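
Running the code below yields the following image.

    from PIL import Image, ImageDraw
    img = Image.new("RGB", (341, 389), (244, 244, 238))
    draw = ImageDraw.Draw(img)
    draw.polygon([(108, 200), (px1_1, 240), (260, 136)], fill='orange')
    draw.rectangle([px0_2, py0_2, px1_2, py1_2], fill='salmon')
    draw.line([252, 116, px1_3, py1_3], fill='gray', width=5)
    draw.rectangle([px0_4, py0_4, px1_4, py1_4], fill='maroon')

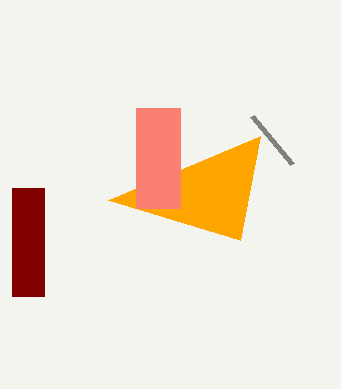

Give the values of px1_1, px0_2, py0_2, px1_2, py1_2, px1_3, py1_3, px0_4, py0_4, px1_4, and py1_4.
px1_1 = 240; px0_2 = 136; py0_2 = 108; px1_2 = 180; py1_2 = 208; px1_3 = 292; py1_3 = 164; px0_4 = 12; py0_4 = 188; px1_4 = 44; py1_4 = 296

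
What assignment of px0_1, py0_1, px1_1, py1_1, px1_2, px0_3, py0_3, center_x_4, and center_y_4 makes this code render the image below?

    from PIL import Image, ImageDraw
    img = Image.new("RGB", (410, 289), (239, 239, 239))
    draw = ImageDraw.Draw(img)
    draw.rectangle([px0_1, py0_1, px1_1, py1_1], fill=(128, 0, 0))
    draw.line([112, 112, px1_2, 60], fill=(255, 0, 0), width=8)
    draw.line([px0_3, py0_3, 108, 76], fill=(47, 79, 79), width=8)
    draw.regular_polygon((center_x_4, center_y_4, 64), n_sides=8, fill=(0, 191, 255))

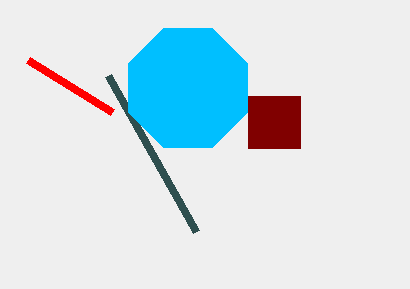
px0_1 = 248; py0_1 = 96; px1_1 = 300; py1_1 = 148; px1_2 = 28; px0_3 = 196; py0_3 = 232; center_x_4 = 188; center_y_4 = 88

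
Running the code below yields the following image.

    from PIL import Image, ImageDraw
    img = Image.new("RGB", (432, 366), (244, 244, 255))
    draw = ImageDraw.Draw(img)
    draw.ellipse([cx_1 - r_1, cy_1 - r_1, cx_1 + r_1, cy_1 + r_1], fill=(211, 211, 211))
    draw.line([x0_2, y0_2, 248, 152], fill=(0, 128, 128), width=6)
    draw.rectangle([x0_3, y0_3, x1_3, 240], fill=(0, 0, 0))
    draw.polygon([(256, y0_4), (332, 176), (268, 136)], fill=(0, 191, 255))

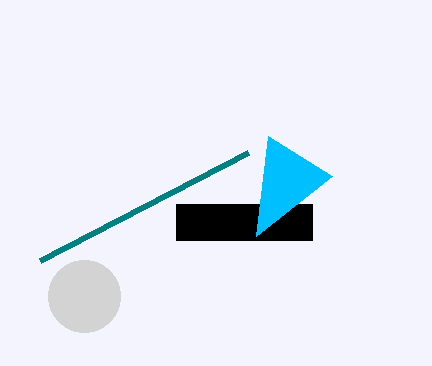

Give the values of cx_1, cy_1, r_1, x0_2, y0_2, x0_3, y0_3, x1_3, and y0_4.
cx_1 = 84, cy_1 = 296, r_1 = 36, x0_2 = 40, y0_2 = 260, x0_3 = 176, y0_3 = 204, x1_3 = 312, y0_4 = 236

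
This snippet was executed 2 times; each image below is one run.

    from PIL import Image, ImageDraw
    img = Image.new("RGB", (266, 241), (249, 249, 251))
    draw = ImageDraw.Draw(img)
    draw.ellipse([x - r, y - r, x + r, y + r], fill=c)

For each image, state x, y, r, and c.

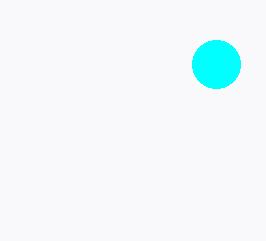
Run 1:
x = 216; y = 64; r = 24; c = 'cyan'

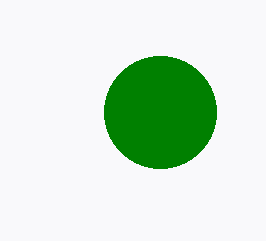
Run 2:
x = 160, y = 112, r = 56, c = 'green'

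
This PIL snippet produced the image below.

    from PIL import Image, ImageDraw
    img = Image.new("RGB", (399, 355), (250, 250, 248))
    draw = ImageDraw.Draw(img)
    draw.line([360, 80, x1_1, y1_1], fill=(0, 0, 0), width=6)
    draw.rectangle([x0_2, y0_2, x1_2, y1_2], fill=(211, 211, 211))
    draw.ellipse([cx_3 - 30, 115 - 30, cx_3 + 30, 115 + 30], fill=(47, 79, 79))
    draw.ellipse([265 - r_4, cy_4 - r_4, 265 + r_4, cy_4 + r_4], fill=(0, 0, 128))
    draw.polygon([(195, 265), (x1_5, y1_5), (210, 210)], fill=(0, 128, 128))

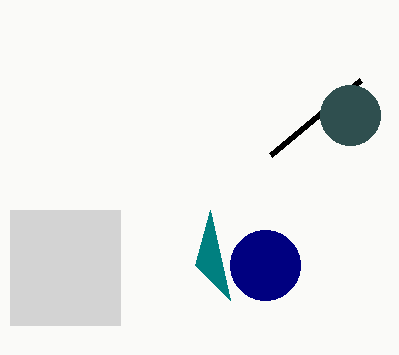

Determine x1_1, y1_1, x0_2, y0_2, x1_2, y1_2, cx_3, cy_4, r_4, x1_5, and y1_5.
x1_1 = 270; y1_1 = 155; x0_2 = 10; y0_2 = 210; x1_2 = 120; y1_2 = 325; cx_3 = 350; cy_4 = 265; r_4 = 35; x1_5 = 230; y1_5 = 300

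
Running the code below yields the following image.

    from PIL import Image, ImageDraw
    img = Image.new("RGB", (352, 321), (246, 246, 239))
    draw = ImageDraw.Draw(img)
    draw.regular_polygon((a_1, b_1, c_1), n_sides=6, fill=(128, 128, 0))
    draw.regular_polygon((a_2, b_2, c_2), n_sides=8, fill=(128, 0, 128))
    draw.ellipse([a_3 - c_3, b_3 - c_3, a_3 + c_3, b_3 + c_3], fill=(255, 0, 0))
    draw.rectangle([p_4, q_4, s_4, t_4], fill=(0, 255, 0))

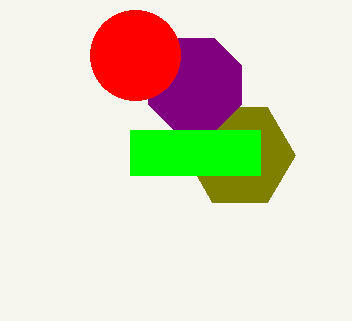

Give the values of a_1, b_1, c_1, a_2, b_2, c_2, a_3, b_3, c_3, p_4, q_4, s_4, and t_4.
a_1 = 240, b_1 = 155, c_1 = 55, a_2 = 195, b_2 = 85, c_2 = 50, a_3 = 135, b_3 = 55, c_3 = 45, p_4 = 130, q_4 = 130, s_4 = 260, t_4 = 175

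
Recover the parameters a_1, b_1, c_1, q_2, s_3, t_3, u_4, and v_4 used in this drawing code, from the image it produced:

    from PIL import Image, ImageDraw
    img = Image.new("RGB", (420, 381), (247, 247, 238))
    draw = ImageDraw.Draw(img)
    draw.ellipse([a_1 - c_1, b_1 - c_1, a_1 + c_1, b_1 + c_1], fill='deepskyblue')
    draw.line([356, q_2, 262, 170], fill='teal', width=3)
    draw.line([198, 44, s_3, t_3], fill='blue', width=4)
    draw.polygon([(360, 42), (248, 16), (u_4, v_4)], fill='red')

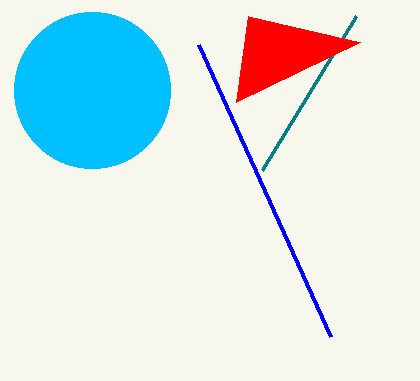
a_1 = 92, b_1 = 90, c_1 = 78, q_2 = 16, s_3 = 330, t_3 = 336, u_4 = 236, v_4 = 102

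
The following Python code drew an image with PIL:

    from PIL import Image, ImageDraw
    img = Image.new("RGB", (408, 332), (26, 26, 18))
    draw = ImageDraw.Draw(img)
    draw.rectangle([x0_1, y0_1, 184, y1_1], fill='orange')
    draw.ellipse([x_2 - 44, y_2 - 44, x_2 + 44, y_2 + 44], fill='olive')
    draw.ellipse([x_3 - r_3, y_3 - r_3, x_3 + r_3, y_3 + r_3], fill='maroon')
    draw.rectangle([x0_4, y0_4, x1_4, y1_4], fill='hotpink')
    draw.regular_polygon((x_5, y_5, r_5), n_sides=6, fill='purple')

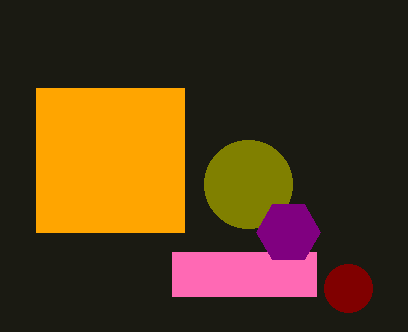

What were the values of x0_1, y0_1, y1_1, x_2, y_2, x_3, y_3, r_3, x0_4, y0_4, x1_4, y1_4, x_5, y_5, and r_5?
x0_1 = 36; y0_1 = 88; y1_1 = 232; x_2 = 248; y_2 = 184; x_3 = 348; y_3 = 288; r_3 = 24; x0_4 = 172; y0_4 = 252; x1_4 = 316; y1_4 = 296; x_5 = 288; y_5 = 232; r_5 = 32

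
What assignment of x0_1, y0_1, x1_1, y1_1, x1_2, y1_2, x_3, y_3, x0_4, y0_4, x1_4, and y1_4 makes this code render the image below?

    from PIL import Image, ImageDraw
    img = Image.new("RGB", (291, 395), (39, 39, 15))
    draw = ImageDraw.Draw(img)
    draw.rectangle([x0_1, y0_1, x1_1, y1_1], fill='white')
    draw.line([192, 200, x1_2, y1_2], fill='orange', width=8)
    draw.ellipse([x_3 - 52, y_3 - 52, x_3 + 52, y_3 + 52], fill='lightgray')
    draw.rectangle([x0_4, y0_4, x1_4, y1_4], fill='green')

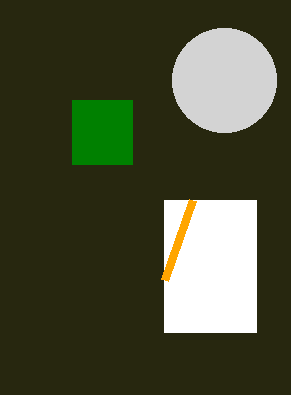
x0_1 = 164
y0_1 = 200
x1_1 = 256
y1_1 = 332
x1_2 = 164
y1_2 = 280
x_3 = 224
y_3 = 80
x0_4 = 72
y0_4 = 100
x1_4 = 132
y1_4 = 164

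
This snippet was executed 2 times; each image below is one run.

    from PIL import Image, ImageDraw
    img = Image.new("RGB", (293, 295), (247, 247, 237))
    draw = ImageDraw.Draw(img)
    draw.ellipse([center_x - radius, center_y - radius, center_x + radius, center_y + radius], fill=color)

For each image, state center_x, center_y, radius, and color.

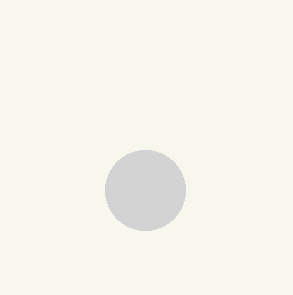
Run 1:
center_x = 145, center_y = 190, radius = 40, color = 'lightgray'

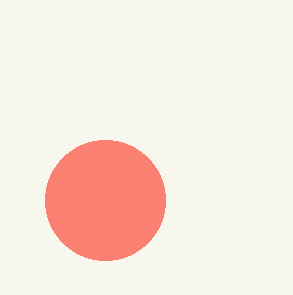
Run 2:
center_x = 105; center_y = 200; radius = 60; color = 'salmon'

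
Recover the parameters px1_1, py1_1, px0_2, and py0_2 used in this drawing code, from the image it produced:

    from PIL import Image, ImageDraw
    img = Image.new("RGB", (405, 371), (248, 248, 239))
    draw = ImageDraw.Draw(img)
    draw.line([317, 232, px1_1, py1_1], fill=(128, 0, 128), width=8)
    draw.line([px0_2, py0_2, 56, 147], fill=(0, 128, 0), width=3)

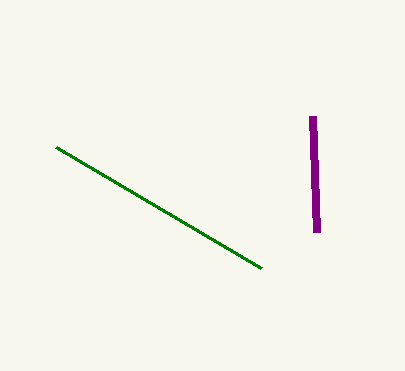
px1_1 = 313, py1_1 = 116, px0_2 = 261, py0_2 = 268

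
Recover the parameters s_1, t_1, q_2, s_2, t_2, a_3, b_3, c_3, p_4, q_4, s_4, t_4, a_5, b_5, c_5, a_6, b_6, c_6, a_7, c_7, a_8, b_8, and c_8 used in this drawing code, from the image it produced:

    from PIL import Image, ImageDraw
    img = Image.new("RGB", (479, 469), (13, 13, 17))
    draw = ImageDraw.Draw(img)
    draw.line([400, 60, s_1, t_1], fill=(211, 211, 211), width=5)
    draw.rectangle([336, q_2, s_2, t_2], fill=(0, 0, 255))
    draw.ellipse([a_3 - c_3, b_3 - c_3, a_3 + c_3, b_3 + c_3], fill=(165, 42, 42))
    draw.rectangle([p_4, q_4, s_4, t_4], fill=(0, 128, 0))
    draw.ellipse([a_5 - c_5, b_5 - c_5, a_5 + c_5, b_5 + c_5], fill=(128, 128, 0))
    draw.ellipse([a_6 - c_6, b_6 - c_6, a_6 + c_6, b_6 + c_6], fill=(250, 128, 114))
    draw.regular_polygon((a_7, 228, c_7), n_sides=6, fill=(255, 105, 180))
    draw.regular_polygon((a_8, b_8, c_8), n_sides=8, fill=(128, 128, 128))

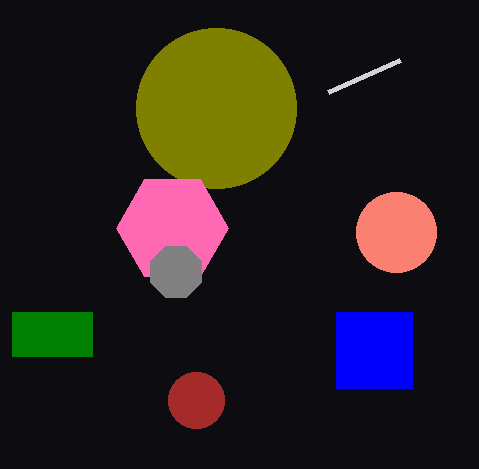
s_1 = 328, t_1 = 92, q_2 = 312, s_2 = 412, t_2 = 388, a_3 = 196, b_3 = 400, c_3 = 28, p_4 = 12, q_4 = 312, s_4 = 92, t_4 = 356, a_5 = 216, b_5 = 108, c_5 = 80, a_6 = 396, b_6 = 232, c_6 = 40, a_7 = 172, c_7 = 56, a_8 = 176, b_8 = 272, c_8 = 28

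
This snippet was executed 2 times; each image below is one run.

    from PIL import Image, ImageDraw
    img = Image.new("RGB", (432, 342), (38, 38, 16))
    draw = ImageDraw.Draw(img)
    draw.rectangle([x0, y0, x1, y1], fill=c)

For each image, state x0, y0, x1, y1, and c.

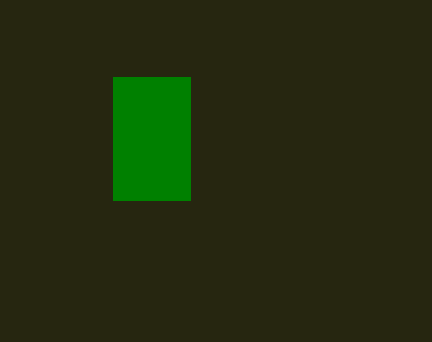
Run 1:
x0 = 113
y0 = 77
x1 = 190
y1 = 200
c = 'green'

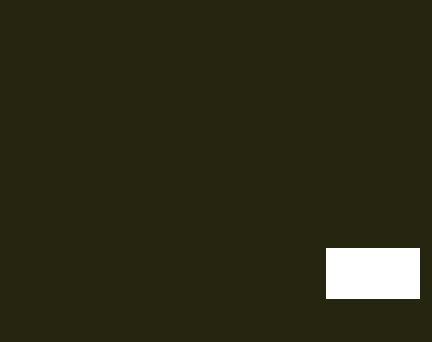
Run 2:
x0 = 326
y0 = 248
x1 = 419
y1 = 298
c = 'white'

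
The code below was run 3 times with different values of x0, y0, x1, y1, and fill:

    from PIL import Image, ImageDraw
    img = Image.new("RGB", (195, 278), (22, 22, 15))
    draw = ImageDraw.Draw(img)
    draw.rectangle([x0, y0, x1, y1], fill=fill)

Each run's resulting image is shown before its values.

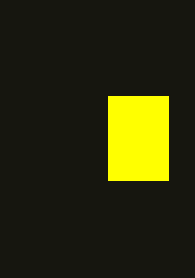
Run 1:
x0 = 108; y0 = 96; x1 = 168; y1 = 180; fill = 'yellow'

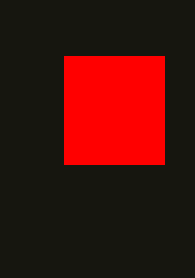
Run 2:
x0 = 64; y0 = 56; x1 = 164; y1 = 164; fill = 'red'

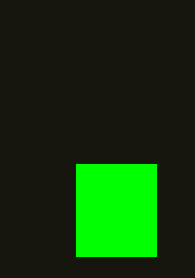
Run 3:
x0 = 76; y0 = 164; x1 = 156; y1 = 256; fill = 'lime'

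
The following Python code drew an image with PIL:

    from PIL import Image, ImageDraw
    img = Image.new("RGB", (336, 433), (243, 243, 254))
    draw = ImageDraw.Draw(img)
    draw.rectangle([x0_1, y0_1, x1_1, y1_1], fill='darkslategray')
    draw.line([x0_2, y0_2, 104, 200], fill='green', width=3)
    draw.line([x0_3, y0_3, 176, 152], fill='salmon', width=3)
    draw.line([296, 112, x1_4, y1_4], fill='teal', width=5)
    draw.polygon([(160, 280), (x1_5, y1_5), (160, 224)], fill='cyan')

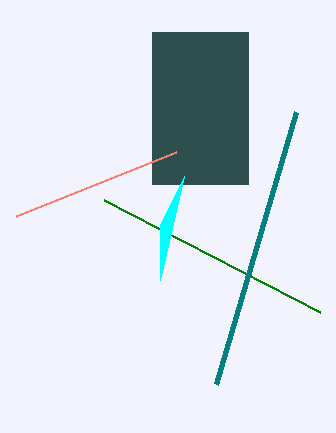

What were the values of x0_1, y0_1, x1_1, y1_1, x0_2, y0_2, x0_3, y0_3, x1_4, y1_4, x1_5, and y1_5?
x0_1 = 152; y0_1 = 32; x1_1 = 248; y1_1 = 184; x0_2 = 320; y0_2 = 312; x0_3 = 16; y0_3 = 216; x1_4 = 216; y1_4 = 384; x1_5 = 184; y1_5 = 176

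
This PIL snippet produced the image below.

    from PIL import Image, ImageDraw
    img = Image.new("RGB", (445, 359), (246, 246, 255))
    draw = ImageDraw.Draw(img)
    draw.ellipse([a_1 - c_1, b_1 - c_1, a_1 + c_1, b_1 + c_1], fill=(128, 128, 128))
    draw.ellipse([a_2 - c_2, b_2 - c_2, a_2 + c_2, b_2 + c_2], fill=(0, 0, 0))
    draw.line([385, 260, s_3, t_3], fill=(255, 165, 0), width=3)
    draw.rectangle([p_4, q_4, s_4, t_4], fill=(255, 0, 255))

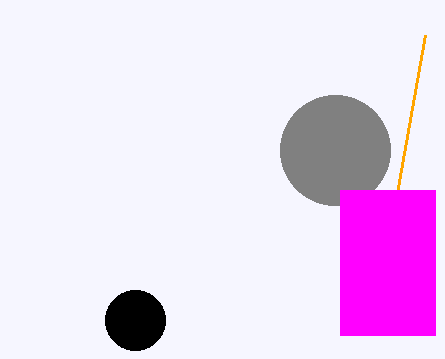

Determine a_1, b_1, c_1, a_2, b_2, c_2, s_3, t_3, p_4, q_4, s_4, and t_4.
a_1 = 335; b_1 = 150; c_1 = 55; a_2 = 135; b_2 = 320; c_2 = 30; s_3 = 425; t_3 = 35; p_4 = 340; q_4 = 190; s_4 = 435; t_4 = 335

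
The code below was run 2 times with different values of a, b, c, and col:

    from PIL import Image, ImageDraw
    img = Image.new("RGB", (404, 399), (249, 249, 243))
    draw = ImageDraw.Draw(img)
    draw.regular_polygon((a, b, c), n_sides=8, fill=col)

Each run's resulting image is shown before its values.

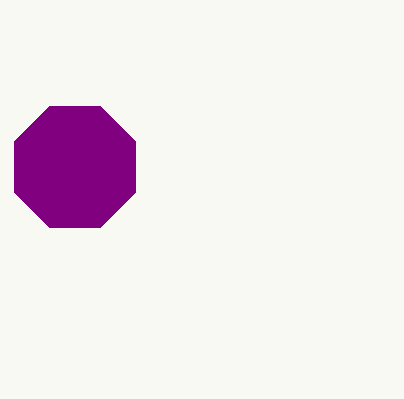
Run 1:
a = 75
b = 167
c = 66
col = 'purple'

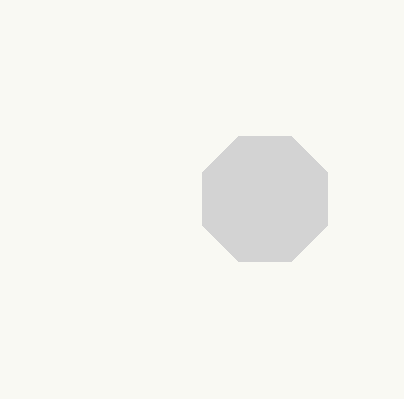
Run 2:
a = 265; b = 199; c = 68; col = 'lightgray'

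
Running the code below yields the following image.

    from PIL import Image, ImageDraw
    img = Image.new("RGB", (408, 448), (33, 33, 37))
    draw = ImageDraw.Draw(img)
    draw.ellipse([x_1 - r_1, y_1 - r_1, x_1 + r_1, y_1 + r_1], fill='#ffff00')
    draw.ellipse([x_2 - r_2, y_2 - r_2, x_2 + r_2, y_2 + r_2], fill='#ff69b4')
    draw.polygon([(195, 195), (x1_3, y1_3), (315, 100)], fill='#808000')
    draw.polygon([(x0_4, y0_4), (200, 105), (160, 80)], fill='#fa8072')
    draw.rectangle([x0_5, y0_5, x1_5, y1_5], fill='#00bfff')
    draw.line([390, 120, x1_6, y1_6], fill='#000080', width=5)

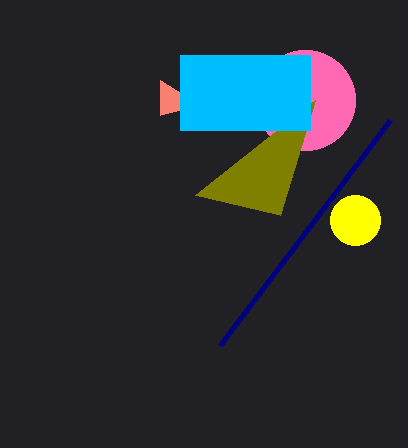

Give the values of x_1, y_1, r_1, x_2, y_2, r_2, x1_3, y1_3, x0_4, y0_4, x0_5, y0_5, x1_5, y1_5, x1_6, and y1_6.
x_1 = 355; y_1 = 220; r_1 = 25; x_2 = 305; y_2 = 100; r_2 = 50; x1_3 = 280; y1_3 = 215; x0_4 = 160; y0_4 = 115; x0_5 = 180; y0_5 = 55; x1_5 = 310; y1_5 = 130; x1_6 = 220; y1_6 = 345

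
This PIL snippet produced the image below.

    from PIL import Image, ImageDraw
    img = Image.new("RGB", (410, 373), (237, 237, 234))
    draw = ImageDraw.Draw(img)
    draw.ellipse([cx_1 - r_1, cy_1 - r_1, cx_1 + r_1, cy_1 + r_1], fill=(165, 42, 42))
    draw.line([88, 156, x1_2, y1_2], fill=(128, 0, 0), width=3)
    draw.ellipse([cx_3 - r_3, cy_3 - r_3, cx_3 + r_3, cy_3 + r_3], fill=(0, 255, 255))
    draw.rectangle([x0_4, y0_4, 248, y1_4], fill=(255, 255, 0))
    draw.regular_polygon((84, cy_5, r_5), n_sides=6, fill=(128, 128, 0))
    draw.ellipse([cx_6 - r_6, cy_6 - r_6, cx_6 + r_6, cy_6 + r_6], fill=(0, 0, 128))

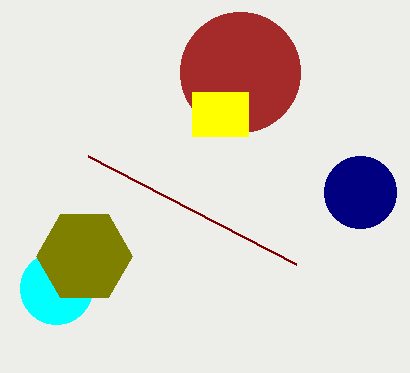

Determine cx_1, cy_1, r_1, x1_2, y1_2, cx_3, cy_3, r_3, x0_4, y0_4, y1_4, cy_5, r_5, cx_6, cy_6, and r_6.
cx_1 = 240, cy_1 = 72, r_1 = 60, x1_2 = 296, y1_2 = 264, cx_3 = 56, cy_3 = 288, r_3 = 36, x0_4 = 192, y0_4 = 92, y1_4 = 136, cy_5 = 256, r_5 = 48, cx_6 = 360, cy_6 = 192, r_6 = 36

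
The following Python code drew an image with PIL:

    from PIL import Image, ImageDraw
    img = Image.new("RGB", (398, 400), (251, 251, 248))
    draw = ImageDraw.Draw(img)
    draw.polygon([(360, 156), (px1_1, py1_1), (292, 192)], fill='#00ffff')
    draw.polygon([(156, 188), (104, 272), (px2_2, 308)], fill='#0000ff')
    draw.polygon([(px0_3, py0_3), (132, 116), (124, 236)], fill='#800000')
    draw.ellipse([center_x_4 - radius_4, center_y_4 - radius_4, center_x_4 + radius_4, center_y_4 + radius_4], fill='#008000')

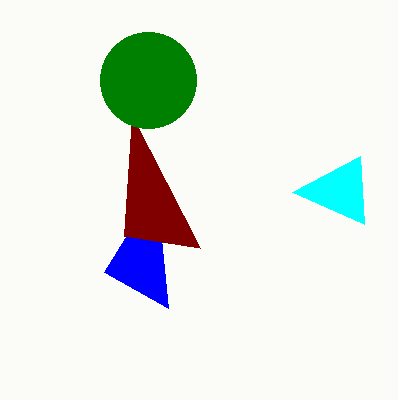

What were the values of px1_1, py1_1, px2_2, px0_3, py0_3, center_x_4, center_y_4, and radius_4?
px1_1 = 364; py1_1 = 224; px2_2 = 168; px0_3 = 200; py0_3 = 248; center_x_4 = 148; center_y_4 = 80; radius_4 = 48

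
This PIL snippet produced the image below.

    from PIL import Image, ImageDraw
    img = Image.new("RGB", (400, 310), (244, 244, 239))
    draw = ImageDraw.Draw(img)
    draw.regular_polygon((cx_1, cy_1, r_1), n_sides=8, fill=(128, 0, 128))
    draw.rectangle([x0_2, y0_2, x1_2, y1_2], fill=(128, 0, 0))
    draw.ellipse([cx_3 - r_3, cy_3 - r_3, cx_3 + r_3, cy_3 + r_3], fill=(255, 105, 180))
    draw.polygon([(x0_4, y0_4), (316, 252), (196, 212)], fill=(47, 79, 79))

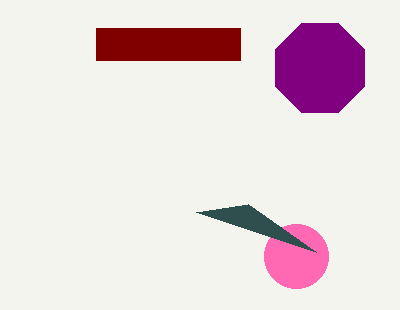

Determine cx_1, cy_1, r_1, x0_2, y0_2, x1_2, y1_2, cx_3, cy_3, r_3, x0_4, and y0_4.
cx_1 = 320
cy_1 = 68
r_1 = 48
x0_2 = 96
y0_2 = 28
x1_2 = 240
y1_2 = 60
cx_3 = 296
cy_3 = 256
r_3 = 32
x0_4 = 248
y0_4 = 204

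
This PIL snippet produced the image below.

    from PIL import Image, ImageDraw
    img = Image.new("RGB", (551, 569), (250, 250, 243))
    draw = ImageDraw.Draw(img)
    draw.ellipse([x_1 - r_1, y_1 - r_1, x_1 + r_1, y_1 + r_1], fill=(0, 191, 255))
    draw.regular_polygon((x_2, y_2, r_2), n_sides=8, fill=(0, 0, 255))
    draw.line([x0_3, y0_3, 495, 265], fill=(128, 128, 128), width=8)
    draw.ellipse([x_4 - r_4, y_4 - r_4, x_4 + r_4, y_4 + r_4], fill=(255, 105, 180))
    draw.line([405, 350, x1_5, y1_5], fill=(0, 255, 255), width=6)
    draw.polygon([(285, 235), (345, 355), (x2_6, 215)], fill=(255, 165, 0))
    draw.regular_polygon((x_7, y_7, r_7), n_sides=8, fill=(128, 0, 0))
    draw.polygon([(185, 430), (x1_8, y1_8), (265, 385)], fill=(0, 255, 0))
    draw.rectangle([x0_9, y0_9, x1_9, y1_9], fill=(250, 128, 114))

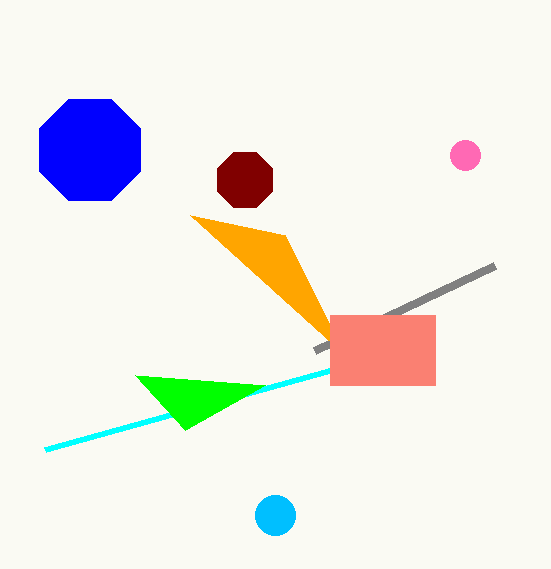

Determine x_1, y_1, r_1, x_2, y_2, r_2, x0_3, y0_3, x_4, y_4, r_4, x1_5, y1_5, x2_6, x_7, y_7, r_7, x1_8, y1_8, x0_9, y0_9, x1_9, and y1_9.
x_1 = 275, y_1 = 515, r_1 = 20, x_2 = 90, y_2 = 150, r_2 = 55, x0_3 = 315, y0_3 = 350, x_4 = 465, y_4 = 155, r_4 = 15, x1_5 = 45, y1_5 = 450, x2_6 = 190, x_7 = 245, y_7 = 180, r_7 = 30, x1_8 = 135, y1_8 = 375, x0_9 = 330, y0_9 = 315, x1_9 = 435, y1_9 = 385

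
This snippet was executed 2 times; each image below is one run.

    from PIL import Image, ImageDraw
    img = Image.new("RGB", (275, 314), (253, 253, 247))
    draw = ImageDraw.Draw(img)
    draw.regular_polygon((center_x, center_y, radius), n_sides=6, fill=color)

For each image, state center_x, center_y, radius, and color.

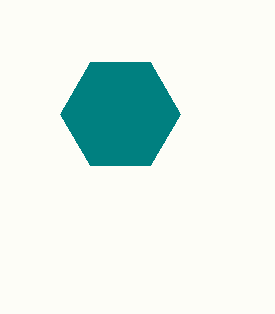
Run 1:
center_x = 120
center_y = 114
radius = 60
color = 'teal'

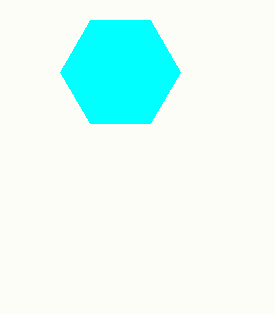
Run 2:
center_x = 120, center_y = 72, radius = 60, color = 'cyan'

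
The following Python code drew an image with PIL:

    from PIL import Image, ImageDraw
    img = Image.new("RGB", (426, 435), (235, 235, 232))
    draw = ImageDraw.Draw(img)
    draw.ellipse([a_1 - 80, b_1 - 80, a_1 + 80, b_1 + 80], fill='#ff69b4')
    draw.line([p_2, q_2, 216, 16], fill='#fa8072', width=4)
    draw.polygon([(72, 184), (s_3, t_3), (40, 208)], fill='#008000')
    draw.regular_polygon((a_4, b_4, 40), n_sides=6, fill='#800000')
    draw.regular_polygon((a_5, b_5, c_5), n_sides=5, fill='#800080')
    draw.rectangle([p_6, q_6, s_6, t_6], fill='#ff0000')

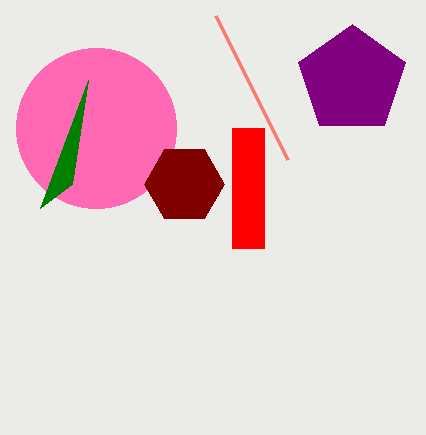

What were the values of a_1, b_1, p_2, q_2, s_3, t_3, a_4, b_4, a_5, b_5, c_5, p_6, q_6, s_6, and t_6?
a_1 = 96, b_1 = 128, p_2 = 288, q_2 = 160, s_3 = 88, t_3 = 80, a_4 = 184, b_4 = 184, a_5 = 352, b_5 = 80, c_5 = 56, p_6 = 232, q_6 = 128, s_6 = 264, t_6 = 248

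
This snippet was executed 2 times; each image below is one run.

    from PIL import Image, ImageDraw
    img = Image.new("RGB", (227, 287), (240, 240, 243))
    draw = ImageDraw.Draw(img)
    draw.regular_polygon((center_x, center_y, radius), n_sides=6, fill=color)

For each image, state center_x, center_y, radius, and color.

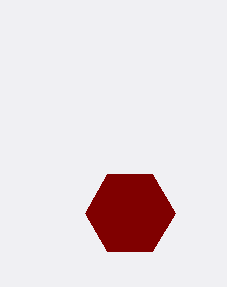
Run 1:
center_x = 130; center_y = 213; radius = 45; color = 'maroon'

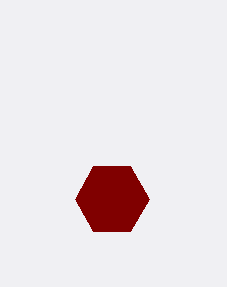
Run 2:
center_x = 112, center_y = 199, radius = 37, color = 'maroon'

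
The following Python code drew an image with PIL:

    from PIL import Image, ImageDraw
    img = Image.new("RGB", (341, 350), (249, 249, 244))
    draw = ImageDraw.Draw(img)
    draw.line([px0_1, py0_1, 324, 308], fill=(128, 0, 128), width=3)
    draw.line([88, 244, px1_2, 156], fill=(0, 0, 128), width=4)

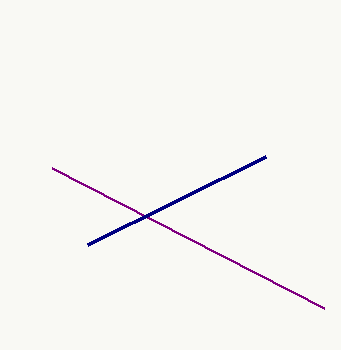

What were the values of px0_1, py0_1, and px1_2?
px0_1 = 52, py0_1 = 168, px1_2 = 266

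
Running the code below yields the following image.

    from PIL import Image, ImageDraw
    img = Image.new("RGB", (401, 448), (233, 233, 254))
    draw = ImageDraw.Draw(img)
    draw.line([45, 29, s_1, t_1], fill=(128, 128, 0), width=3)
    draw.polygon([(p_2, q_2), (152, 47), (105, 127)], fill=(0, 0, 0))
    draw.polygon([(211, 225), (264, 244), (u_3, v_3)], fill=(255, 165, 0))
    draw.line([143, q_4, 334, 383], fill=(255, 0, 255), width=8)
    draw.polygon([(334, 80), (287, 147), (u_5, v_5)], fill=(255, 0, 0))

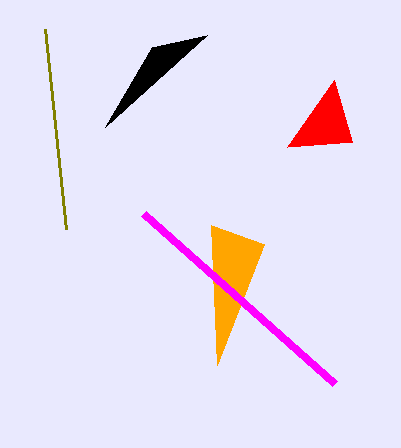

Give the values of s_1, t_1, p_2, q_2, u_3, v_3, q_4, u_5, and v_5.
s_1 = 66
t_1 = 229
p_2 = 207
q_2 = 35
u_3 = 217
v_3 = 365
q_4 = 213
u_5 = 352
v_5 = 142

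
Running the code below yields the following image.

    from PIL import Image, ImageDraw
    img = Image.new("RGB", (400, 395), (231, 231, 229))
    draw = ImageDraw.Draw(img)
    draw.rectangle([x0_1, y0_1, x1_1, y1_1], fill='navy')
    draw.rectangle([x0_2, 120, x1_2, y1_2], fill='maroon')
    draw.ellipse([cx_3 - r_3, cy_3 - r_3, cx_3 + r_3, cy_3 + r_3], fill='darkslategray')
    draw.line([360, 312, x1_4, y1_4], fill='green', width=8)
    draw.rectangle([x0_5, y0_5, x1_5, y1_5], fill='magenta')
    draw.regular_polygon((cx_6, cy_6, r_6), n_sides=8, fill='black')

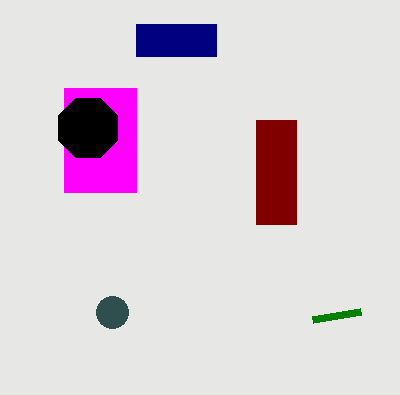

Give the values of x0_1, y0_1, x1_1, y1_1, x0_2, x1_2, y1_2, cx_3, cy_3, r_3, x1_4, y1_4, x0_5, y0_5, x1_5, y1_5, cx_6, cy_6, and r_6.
x0_1 = 136
y0_1 = 24
x1_1 = 216
y1_1 = 56
x0_2 = 256
x1_2 = 296
y1_2 = 224
cx_3 = 112
cy_3 = 312
r_3 = 16
x1_4 = 312
y1_4 = 320
x0_5 = 64
y0_5 = 88
x1_5 = 136
y1_5 = 192
cx_6 = 88
cy_6 = 128
r_6 = 32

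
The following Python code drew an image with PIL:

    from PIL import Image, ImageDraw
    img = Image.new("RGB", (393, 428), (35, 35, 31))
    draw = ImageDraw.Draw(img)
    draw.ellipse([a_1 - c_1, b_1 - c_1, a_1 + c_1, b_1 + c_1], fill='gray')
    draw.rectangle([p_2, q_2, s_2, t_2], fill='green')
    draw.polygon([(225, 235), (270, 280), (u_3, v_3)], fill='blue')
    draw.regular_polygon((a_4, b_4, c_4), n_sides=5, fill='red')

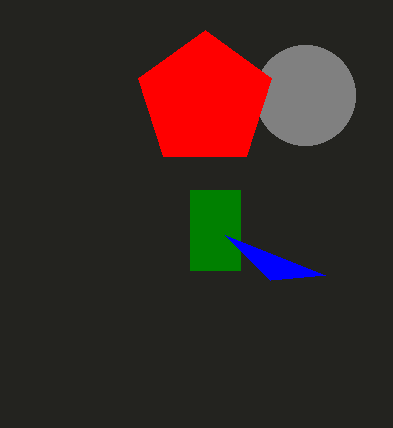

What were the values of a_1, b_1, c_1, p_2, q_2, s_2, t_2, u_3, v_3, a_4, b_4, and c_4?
a_1 = 305; b_1 = 95; c_1 = 50; p_2 = 190; q_2 = 190; s_2 = 240; t_2 = 270; u_3 = 325; v_3 = 275; a_4 = 205; b_4 = 100; c_4 = 70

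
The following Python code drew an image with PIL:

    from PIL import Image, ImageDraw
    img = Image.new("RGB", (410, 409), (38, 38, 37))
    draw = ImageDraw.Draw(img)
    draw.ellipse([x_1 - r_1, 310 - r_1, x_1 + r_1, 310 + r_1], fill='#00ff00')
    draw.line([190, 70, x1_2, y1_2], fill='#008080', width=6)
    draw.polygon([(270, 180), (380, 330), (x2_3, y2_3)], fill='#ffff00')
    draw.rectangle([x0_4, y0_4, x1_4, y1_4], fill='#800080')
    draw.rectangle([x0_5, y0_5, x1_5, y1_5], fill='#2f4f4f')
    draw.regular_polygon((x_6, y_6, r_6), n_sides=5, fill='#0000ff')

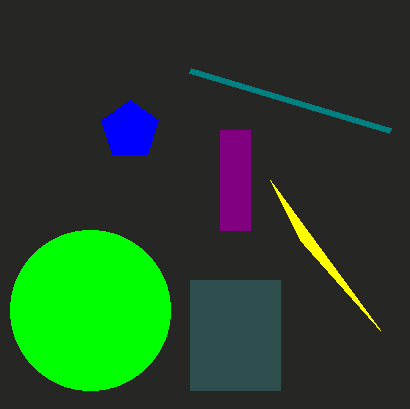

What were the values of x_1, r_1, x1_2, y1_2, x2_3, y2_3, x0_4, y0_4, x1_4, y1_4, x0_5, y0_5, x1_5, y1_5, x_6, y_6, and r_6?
x_1 = 90
r_1 = 80
x1_2 = 390
y1_2 = 130
x2_3 = 300
y2_3 = 240
x0_4 = 220
y0_4 = 130
x1_4 = 250
y1_4 = 230
x0_5 = 190
y0_5 = 280
x1_5 = 280
y1_5 = 390
x_6 = 130
y_6 = 130
r_6 = 30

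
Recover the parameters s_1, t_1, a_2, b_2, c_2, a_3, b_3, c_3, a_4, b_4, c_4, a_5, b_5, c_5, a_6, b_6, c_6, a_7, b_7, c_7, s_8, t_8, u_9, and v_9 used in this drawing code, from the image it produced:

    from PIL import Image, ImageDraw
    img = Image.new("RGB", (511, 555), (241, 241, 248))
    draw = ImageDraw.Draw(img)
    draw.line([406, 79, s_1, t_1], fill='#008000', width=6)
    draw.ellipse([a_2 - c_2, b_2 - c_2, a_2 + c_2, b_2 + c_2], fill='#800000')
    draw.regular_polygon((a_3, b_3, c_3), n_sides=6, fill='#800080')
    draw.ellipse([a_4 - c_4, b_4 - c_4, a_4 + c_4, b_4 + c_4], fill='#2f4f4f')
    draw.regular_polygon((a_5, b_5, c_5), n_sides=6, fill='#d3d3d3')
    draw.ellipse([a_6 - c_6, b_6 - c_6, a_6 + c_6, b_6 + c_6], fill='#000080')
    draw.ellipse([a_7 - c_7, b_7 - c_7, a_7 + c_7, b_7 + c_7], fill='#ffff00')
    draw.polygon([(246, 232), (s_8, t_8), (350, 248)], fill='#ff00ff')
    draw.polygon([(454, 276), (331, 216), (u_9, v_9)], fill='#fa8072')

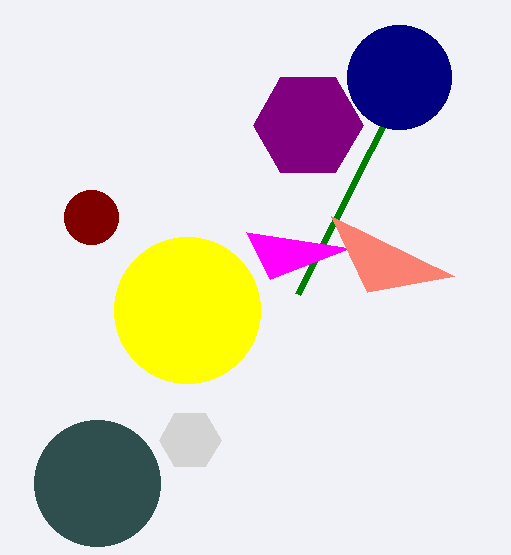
s_1 = 297
t_1 = 294
a_2 = 91
b_2 = 217
c_2 = 27
a_3 = 308
b_3 = 125
c_3 = 55
a_4 = 97
b_4 = 483
c_4 = 63
a_5 = 190
b_5 = 440
c_5 = 31
a_6 = 399
b_6 = 77
c_6 = 52
a_7 = 187
b_7 = 310
c_7 = 73
s_8 = 270
t_8 = 279
u_9 = 367
v_9 = 292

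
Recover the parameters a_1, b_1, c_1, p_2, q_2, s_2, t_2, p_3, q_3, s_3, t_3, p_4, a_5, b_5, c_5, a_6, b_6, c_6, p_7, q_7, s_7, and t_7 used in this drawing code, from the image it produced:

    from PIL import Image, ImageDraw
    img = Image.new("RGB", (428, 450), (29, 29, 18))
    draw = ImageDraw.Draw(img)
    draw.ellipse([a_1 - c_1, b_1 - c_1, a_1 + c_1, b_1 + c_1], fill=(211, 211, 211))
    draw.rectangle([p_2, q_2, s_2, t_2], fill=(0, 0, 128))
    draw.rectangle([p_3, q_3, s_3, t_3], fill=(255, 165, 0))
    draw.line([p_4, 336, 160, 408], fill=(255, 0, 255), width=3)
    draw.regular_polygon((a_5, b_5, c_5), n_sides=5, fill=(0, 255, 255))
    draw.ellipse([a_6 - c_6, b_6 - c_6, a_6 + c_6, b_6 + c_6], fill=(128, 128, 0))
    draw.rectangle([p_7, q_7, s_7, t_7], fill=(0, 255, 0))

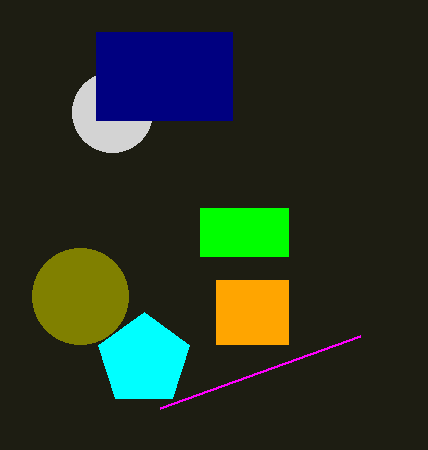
a_1 = 112, b_1 = 112, c_1 = 40, p_2 = 96, q_2 = 32, s_2 = 232, t_2 = 120, p_3 = 216, q_3 = 280, s_3 = 288, t_3 = 344, p_4 = 360, a_5 = 144, b_5 = 360, c_5 = 48, a_6 = 80, b_6 = 296, c_6 = 48, p_7 = 200, q_7 = 208, s_7 = 288, t_7 = 256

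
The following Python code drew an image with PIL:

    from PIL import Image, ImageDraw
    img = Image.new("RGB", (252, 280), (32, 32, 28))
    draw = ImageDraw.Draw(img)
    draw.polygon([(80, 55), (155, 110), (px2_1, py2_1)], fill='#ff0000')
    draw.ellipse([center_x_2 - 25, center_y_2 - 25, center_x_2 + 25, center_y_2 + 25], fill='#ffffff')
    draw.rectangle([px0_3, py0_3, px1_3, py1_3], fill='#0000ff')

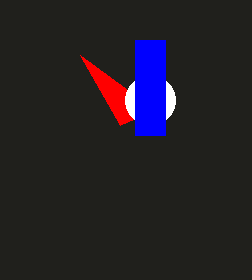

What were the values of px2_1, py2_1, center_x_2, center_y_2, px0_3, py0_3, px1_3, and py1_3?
px2_1 = 120, py2_1 = 125, center_x_2 = 150, center_y_2 = 100, px0_3 = 135, py0_3 = 40, px1_3 = 165, py1_3 = 135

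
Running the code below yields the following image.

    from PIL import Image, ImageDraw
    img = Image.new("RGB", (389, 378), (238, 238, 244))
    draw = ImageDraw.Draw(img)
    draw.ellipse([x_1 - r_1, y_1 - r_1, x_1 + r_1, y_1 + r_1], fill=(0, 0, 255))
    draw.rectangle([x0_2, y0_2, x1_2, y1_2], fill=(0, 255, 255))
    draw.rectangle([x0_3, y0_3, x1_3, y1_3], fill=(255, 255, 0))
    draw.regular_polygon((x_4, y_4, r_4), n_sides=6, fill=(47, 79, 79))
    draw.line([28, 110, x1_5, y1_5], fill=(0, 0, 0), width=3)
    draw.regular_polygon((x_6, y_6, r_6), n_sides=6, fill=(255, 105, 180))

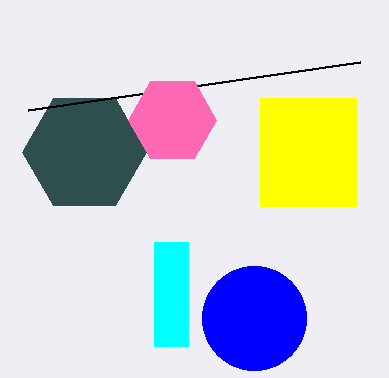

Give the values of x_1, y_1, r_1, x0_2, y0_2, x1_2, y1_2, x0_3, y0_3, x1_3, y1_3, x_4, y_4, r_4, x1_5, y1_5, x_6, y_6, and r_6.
x_1 = 254, y_1 = 318, r_1 = 52, x0_2 = 154, y0_2 = 242, x1_2 = 188, y1_2 = 346, x0_3 = 260, y0_3 = 98, x1_3 = 356, y1_3 = 206, x_4 = 84, y_4 = 152, r_4 = 62, x1_5 = 360, y1_5 = 62, x_6 = 172, y_6 = 120, r_6 = 44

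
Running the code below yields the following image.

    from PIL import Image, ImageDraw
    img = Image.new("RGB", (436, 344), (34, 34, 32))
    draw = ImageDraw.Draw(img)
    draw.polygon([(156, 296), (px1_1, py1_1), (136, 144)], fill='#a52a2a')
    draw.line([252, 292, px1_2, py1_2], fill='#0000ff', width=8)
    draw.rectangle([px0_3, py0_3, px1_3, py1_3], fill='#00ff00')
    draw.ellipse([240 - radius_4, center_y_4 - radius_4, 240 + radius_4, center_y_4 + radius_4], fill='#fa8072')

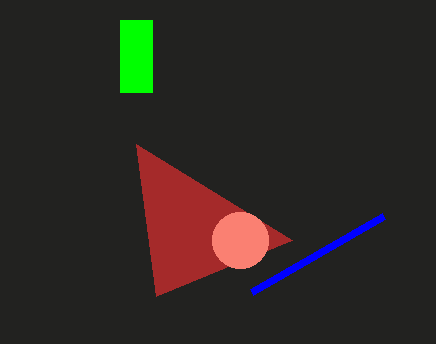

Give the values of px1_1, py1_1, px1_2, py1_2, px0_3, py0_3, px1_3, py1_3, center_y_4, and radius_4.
px1_1 = 292; py1_1 = 240; px1_2 = 384; py1_2 = 216; px0_3 = 120; py0_3 = 20; px1_3 = 152; py1_3 = 92; center_y_4 = 240; radius_4 = 28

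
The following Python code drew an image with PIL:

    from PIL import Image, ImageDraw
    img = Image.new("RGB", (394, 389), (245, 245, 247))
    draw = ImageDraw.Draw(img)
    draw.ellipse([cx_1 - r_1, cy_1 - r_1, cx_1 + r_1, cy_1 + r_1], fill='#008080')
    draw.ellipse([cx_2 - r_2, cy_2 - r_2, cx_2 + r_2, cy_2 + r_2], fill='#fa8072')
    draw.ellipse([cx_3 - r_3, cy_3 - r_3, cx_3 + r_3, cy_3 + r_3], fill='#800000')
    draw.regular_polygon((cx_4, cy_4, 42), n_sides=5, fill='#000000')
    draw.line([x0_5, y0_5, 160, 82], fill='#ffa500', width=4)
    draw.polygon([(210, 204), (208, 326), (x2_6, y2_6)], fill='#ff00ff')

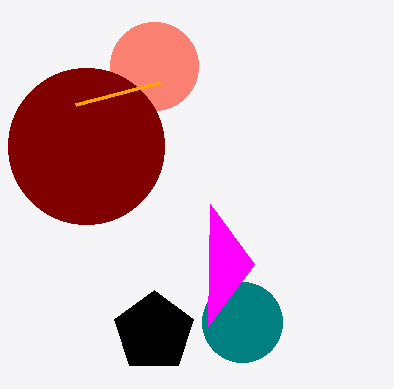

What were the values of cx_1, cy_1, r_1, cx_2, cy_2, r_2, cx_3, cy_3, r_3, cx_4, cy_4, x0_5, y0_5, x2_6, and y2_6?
cx_1 = 242; cy_1 = 322; r_1 = 40; cx_2 = 154; cy_2 = 66; r_2 = 44; cx_3 = 86; cy_3 = 146; r_3 = 78; cx_4 = 154; cy_4 = 332; x0_5 = 76; y0_5 = 104; x2_6 = 254; y2_6 = 264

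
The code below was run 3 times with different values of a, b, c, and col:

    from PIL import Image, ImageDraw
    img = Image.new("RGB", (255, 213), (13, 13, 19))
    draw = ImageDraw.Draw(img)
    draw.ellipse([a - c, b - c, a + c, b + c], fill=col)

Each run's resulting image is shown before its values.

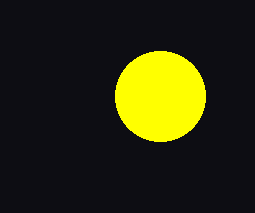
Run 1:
a = 160; b = 96; c = 45; col = 'yellow'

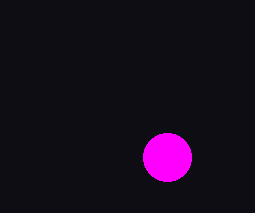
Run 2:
a = 167, b = 157, c = 24, col = 'magenta'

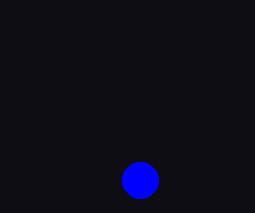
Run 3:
a = 140
b = 180
c = 18
col = 'blue'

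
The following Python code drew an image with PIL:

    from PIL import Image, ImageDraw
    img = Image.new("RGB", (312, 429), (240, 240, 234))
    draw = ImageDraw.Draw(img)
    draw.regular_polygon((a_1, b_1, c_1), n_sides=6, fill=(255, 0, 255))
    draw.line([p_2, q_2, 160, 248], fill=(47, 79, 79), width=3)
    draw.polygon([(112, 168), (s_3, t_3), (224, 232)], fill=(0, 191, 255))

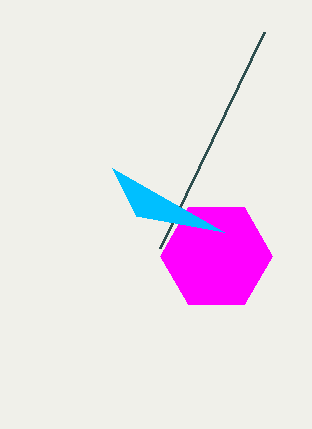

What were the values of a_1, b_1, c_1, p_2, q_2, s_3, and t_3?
a_1 = 216
b_1 = 256
c_1 = 56
p_2 = 264
q_2 = 32
s_3 = 136
t_3 = 216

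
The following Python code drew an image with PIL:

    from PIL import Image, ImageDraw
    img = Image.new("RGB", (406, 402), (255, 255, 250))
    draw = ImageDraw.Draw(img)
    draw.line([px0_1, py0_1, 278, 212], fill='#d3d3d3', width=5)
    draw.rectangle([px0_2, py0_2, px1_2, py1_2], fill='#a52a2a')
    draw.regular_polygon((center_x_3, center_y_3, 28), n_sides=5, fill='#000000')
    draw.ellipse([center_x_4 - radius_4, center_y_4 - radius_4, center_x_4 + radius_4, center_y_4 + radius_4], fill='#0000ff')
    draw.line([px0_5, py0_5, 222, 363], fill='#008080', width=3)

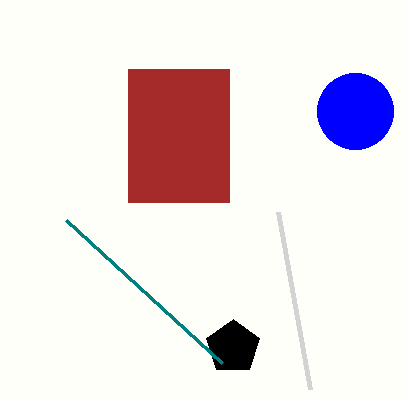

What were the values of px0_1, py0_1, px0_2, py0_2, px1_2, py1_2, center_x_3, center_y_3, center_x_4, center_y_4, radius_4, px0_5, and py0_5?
px0_1 = 310, py0_1 = 389, px0_2 = 128, py0_2 = 69, px1_2 = 229, py1_2 = 202, center_x_3 = 233, center_y_3 = 347, center_x_4 = 355, center_y_4 = 111, radius_4 = 38, px0_5 = 66, py0_5 = 220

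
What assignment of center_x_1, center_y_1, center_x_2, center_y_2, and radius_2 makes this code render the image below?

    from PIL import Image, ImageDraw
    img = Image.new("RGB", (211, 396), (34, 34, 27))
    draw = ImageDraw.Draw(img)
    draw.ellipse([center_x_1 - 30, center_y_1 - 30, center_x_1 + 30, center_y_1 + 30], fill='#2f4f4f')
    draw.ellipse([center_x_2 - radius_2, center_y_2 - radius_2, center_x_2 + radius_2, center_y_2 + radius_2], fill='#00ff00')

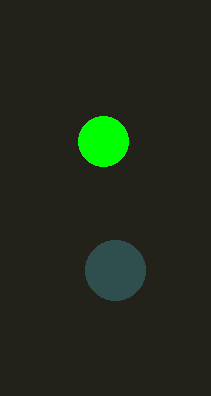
center_x_1 = 115
center_y_1 = 270
center_x_2 = 103
center_y_2 = 141
radius_2 = 25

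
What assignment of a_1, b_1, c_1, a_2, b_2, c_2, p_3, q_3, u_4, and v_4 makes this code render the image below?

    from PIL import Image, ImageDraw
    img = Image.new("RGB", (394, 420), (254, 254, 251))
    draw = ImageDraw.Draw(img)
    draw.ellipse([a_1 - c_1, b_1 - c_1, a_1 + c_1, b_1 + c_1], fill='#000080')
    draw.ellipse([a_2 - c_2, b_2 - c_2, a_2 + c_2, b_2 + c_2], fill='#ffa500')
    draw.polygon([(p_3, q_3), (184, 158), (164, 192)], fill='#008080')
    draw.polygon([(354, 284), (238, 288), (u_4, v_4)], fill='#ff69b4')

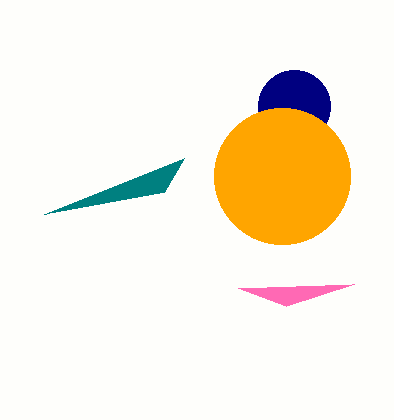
a_1 = 294
b_1 = 106
c_1 = 36
a_2 = 282
b_2 = 176
c_2 = 68
p_3 = 44
q_3 = 214
u_4 = 286
v_4 = 306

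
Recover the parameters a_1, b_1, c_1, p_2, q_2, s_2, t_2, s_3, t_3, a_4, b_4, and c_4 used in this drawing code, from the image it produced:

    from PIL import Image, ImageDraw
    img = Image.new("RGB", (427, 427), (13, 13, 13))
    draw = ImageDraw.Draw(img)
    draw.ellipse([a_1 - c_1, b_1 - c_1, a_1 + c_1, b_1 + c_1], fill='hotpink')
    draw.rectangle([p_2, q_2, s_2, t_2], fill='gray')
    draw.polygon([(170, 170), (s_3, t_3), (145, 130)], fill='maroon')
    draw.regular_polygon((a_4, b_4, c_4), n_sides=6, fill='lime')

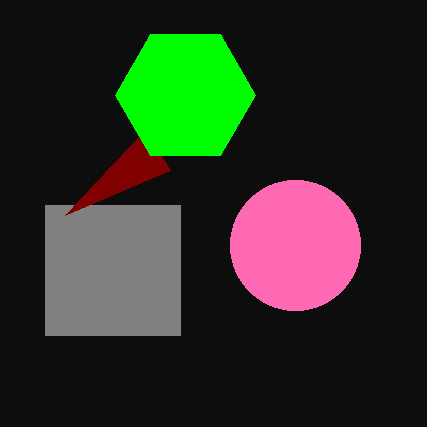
a_1 = 295
b_1 = 245
c_1 = 65
p_2 = 45
q_2 = 205
s_2 = 180
t_2 = 335
s_3 = 65
t_3 = 215
a_4 = 185
b_4 = 95
c_4 = 70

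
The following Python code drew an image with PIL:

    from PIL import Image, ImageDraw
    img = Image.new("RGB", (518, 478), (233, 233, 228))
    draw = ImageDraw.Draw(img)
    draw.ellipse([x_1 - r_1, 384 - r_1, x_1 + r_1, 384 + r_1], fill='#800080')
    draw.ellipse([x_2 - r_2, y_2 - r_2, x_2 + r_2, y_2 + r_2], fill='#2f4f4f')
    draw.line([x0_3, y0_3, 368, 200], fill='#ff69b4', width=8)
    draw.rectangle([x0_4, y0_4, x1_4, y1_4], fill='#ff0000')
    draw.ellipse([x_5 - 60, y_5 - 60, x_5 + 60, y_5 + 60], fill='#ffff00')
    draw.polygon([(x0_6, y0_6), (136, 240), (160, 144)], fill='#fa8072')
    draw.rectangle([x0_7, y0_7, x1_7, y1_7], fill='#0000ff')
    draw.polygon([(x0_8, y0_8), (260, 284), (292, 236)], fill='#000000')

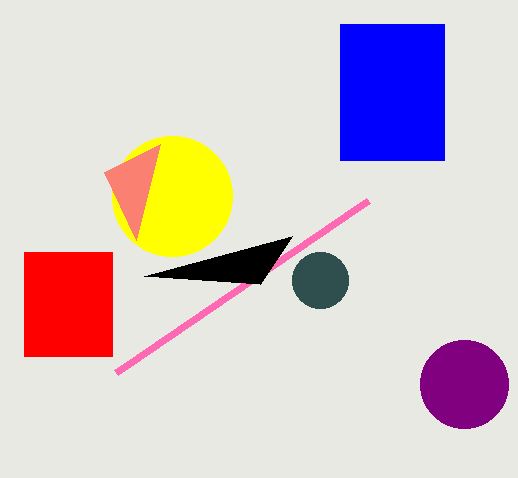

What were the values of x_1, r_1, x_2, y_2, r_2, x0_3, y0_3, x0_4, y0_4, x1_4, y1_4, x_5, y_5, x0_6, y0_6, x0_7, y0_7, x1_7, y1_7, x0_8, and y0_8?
x_1 = 464; r_1 = 44; x_2 = 320; y_2 = 280; r_2 = 28; x0_3 = 116; y0_3 = 372; x0_4 = 24; y0_4 = 252; x1_4 = 112; y1_4 = 356; x_5 = 172; y_5 = 196; x0_6 = 104; y0_6 = 172; x0_7 = 340; y0_7 = 24; x1_7 = 444; y1_7 = 160; x0_8 = 144; y0_8 = 276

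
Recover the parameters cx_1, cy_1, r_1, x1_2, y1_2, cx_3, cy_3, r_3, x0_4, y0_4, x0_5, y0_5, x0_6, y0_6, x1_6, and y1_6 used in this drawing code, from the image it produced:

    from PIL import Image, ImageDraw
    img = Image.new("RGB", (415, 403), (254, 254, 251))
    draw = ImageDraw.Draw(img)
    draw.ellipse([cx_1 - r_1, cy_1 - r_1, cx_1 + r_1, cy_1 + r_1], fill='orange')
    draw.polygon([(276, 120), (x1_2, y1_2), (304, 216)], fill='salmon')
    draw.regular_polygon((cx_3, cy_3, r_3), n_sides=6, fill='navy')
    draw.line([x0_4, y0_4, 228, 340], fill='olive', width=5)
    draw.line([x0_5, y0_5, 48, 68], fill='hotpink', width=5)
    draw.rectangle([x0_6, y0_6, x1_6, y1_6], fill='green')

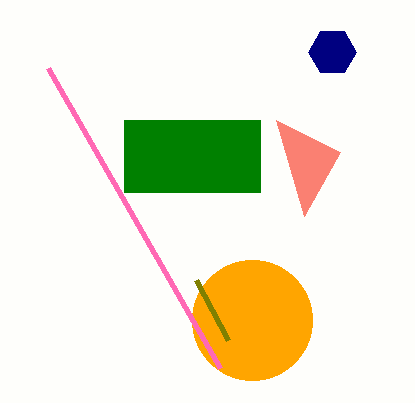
cx_1 = 252
cy_1 = 320
r_1 = 60
x1_2 = 340
y1_2 = 152
cx_3 = 332
cy_3 = 52
r_3 = 24
x0_4 = 196
y0_4 = 280
x0_5 = 220
y0_5 = 368
x0_6 = 124
y0_6 = 120
x1_6 = 260
y1_6 = 192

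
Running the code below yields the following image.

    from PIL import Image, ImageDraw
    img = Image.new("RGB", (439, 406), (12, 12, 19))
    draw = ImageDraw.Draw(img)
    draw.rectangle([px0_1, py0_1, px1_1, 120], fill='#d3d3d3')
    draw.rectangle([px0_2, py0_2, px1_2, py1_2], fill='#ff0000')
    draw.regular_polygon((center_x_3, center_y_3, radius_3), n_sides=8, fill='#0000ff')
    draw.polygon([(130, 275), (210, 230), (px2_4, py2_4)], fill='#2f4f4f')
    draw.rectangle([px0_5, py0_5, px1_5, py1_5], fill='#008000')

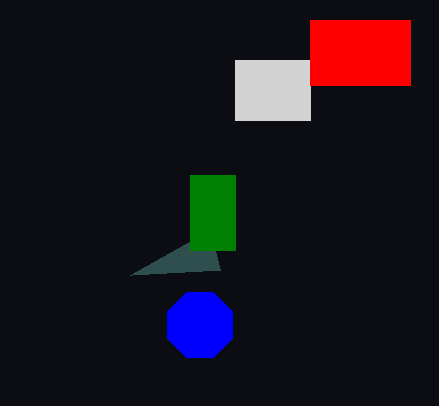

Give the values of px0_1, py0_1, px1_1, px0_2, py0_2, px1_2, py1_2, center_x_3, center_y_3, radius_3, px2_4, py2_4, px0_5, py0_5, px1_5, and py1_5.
px0_1 = 235, py0_1 = 60, px1_1 = 310, px0_2 = 310, py0_2 = 20, px1_2 = 410, py1_2 = 85, center_x_3 = 200, center_y_3 = 325, radius_3 = 35, px2_4 = 220, py2_4 = 270, px0_5 = 190, py0_5 = 175, px1_5 = 235, py1_5 = 250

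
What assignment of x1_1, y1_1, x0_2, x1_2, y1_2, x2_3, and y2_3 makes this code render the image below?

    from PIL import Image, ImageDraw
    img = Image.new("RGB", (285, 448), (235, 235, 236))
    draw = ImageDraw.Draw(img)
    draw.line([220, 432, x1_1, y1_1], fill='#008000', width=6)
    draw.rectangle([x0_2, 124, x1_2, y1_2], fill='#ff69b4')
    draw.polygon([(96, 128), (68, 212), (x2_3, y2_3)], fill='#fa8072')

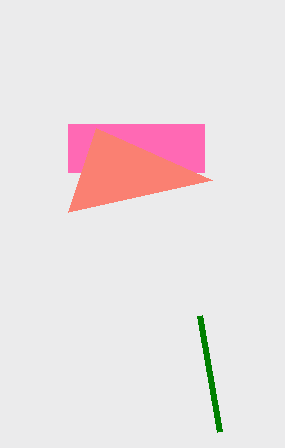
x1_1 = 200
y1_1 = 316
x0_2 = 68
x1_2 = 204
y1_2 = 172
x2_3 = 212
y2_3 = 180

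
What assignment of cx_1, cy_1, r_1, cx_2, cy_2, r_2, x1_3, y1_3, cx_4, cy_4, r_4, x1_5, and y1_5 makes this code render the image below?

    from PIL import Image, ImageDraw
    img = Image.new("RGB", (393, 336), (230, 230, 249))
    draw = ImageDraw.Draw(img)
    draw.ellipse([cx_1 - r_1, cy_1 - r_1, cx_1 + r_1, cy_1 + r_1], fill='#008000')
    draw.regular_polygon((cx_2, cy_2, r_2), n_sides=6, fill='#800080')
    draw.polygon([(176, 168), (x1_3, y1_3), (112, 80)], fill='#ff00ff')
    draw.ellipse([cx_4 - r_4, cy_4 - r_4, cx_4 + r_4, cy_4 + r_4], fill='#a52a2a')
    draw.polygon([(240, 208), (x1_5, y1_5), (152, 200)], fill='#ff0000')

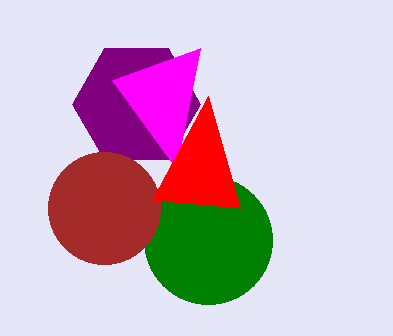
cx_1 = 208; cy_1 = 240; r_1 = 64; cx_2 = 136; cy_2 = 104; r_2 = 64; x1_3 = 200; y1_3 = 48; cx_4 = 104; cy_4 = 208; r_4 = 56; x1_5 = 208; y1_5 = 96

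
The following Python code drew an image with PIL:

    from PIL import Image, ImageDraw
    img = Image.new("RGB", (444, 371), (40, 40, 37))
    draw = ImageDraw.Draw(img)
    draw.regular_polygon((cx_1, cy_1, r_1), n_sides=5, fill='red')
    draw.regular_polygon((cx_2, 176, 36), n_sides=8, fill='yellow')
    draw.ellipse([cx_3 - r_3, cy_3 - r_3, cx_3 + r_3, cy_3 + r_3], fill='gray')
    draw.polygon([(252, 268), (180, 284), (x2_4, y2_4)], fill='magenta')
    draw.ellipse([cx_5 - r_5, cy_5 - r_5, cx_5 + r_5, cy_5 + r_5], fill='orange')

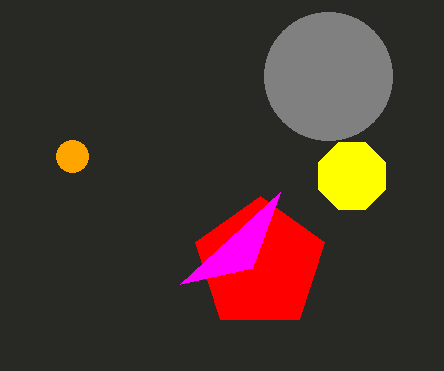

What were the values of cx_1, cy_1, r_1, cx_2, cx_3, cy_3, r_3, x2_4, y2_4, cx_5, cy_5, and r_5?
cx_1 = 260, cy_1 = 264, r_1 = 68, cx_2 = 352, cx_3 = 328, cy_3 = 76, r_3 = 64, x2_4 = 280, y2_4 = 192, cx_5 = 72, cy_5 = 156, r_5 = 16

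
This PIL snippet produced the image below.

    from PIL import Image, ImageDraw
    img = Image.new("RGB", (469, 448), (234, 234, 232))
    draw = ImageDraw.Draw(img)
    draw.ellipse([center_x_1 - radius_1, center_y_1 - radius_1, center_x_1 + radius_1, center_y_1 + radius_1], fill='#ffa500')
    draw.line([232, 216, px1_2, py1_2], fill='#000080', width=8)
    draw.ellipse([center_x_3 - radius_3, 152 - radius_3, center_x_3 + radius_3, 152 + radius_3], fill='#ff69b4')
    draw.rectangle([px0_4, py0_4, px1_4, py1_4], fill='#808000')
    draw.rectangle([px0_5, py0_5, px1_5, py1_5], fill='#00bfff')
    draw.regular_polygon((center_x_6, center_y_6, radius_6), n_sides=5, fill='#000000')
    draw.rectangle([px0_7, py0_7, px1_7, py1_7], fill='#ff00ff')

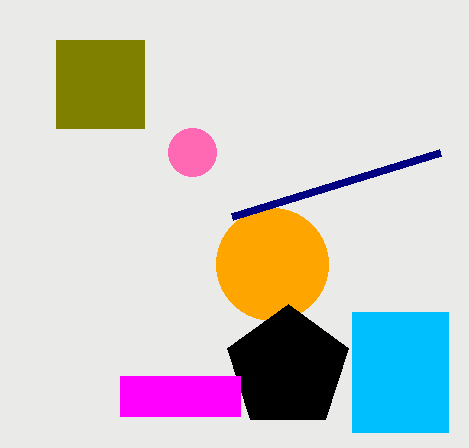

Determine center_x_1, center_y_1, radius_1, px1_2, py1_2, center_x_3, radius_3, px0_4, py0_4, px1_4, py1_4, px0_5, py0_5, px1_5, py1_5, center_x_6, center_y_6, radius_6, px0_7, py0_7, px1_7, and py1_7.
center_x_1 = 272, center_y_1 = 264, radius_1 = 56, px1_2 = 440, py1_2 = 152, center_x_3 = 192, radius_3 = 24, px0_4 = 56, py0_4 = 40, px1_4 = 144, py1_4 = 128, px0_5 = 352, py0_5 = 312, px1_5 = 448, py1_5 = 432, center_x_6 = 288, center_y_6 = 368, radius_6 = 64, px0_7 = 120, py0_7 = 376, px1_7 = 240, py1_7 = 416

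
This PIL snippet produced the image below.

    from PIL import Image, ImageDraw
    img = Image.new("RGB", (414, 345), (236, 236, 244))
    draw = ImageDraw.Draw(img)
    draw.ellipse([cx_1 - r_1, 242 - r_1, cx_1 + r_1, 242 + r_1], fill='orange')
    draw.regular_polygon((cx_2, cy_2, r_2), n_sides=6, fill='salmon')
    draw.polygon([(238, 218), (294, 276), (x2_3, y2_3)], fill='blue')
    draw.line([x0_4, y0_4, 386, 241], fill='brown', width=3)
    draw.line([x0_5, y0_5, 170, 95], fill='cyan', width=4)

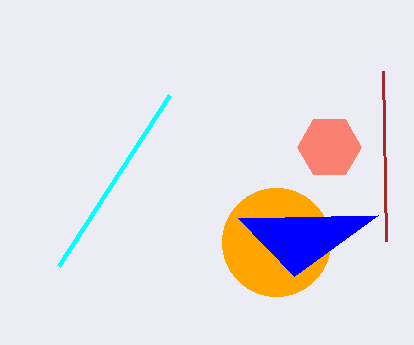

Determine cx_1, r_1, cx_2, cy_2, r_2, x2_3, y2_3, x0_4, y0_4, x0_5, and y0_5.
cx_1 = 276
r_1 = 54
cx_2 = 329
cy_2 = 147
r_2 = 32
x2_3 = 378
y2_3 = 215
x0_4 = 383
y0_4 = 71
x0_5 = 59
y0_5 = 266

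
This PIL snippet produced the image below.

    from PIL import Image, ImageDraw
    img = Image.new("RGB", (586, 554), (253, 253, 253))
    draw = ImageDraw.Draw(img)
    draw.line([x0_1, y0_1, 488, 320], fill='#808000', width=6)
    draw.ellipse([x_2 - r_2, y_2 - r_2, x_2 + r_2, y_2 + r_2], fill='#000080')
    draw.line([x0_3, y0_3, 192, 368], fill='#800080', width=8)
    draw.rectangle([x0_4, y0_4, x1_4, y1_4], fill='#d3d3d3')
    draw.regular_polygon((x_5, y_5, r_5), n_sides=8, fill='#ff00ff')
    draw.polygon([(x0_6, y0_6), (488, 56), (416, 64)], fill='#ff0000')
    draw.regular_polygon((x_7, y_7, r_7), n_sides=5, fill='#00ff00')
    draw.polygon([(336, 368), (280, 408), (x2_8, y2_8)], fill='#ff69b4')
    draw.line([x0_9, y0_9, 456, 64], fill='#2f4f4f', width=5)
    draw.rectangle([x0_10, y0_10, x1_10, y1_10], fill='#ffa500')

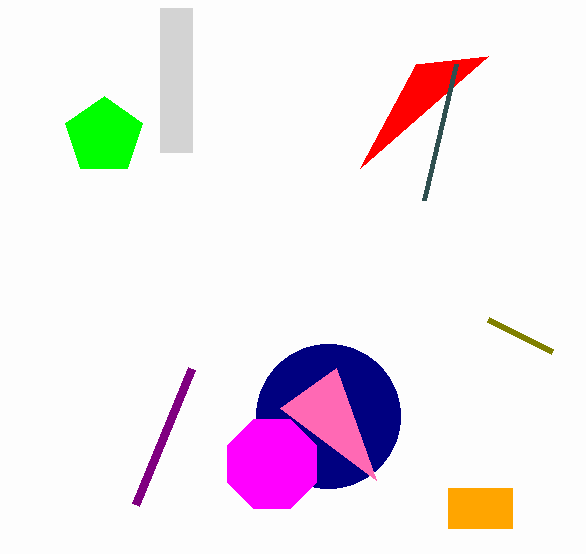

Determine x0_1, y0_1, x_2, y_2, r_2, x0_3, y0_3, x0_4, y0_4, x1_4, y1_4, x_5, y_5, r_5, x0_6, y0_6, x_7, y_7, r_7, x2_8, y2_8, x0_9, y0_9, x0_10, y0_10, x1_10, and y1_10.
x0_1 = 552; y0_1 = 352; x_2 = 328; y_2 = 416; r_2 = 72; x0_3 = 136; y0_3 = 504; x0_4 = 160; y0_4 = 8; x1_4 = 192; y1_4 = 152; x_5 = 272; y_5 = 464; r_5 = 48; x0_6 = 360; y0_6 = 168; x_7 = 104; y_7 = 136; r_7 = 40; x2_8 = 376; y2_8 = 480; x0_9 = 424; y0_9 = 200; x0_10 = 448; y0_10 = 488; x1_10 = 512; y1_10 = 528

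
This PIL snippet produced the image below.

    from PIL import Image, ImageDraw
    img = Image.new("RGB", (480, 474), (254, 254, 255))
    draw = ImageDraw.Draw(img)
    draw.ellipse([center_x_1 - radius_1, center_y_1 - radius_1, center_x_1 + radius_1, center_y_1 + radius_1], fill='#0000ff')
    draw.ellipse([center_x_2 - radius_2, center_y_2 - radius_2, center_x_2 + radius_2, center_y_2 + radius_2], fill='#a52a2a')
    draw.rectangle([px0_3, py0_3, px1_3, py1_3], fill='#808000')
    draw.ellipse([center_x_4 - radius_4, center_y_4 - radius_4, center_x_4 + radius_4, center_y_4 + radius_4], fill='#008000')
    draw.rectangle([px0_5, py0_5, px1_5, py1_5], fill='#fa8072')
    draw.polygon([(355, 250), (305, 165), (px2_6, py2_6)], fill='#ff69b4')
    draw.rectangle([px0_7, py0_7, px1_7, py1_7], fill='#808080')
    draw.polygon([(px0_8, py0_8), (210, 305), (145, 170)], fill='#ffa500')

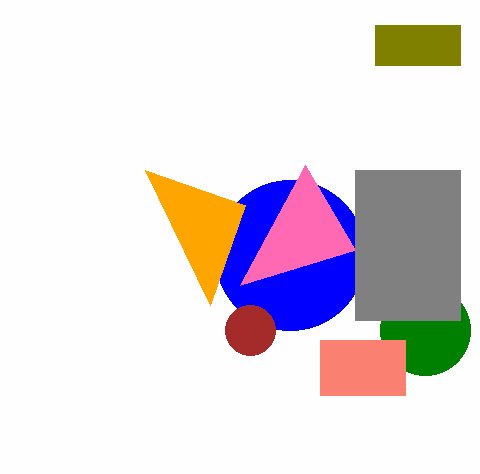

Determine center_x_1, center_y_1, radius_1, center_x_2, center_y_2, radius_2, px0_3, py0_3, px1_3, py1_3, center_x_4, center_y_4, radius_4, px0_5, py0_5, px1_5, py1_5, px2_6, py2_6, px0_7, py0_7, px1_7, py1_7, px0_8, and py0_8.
center_x_1 = 290
center_y_1 = 255
radius_1 = 75
center_x_2 = 250
center_y_2 = 330
radius_2 = 25
px0_3 = 375
py0_3 = 25
px1_3 = 460
py1_3 = 65
center_x_4 = 425
center_y_4 = 330
radius_4 = 45
px0_5 = 320
py0_5 = 340
px1_5 = 405
py1_5 = 395
px2_6 = 240
py2_6 = 285
px0_7 = 355
py0_7 = 170
px1_7 = 460
py1_7 = 320
px0_8 = 245
py0_8 = 205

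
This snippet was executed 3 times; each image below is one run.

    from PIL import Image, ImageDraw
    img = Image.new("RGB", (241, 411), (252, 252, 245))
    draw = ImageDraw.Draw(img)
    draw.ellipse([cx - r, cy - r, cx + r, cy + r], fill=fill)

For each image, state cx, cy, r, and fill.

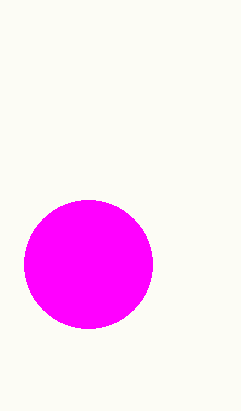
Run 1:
cx = 88
cy = 264
r = 64
fill = 'magenta'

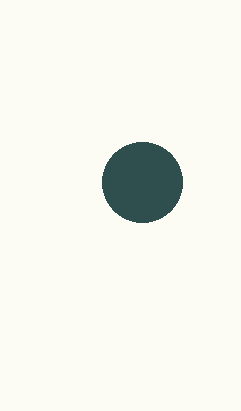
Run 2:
cx = 142, cy = 182, r = 40, fill = 'darkslategray'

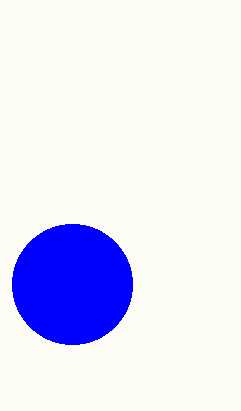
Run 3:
cx = 72, cy = 284, r = 60, fill = 'blue'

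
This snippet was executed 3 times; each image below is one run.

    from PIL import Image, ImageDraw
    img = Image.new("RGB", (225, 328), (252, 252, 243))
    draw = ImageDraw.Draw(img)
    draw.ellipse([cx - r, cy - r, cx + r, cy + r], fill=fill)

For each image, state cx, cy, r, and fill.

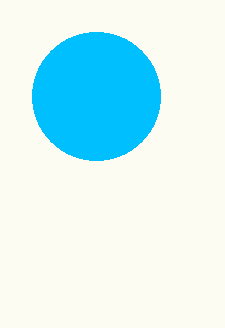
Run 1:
cx = 96; cy = 96; r = 64; fill = 'deepskyblue'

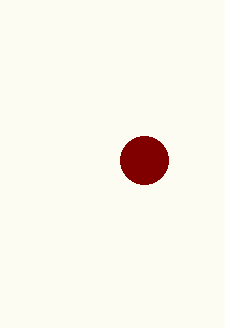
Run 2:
cx = 144
cy = 160
r = 24
fill = 'maroon'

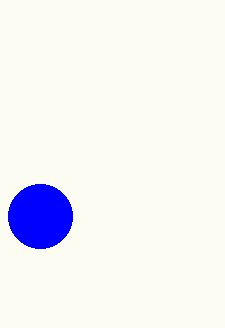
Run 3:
cx = 40, cy = 216, r = 32, fill = 'blue'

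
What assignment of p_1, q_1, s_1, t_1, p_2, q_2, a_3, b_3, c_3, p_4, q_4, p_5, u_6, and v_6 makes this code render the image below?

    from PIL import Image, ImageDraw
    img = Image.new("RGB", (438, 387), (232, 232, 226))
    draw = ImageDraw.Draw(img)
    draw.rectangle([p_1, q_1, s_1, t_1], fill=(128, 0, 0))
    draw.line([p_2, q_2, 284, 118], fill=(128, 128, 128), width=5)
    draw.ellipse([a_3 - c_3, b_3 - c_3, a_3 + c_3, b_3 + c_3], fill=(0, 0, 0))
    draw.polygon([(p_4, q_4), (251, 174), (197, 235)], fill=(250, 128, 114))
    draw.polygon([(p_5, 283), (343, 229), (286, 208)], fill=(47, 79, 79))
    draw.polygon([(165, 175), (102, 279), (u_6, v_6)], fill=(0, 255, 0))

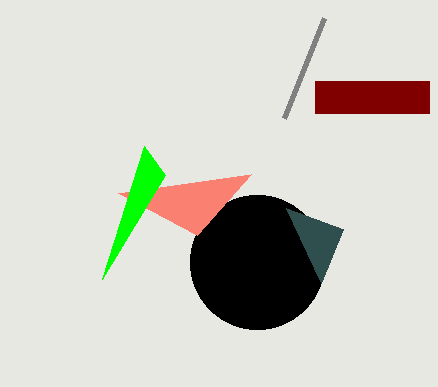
p_1 = 315; q_1 = 81; s_1 = 429; t_1 = 113; p_2 = 324; q_2 = 18; a_3 = 257; b_3 = 262; c_3 = 67; p_4 = 118; q_4 = 193; p_5 = 321; u_6 = 144; v_6 = 146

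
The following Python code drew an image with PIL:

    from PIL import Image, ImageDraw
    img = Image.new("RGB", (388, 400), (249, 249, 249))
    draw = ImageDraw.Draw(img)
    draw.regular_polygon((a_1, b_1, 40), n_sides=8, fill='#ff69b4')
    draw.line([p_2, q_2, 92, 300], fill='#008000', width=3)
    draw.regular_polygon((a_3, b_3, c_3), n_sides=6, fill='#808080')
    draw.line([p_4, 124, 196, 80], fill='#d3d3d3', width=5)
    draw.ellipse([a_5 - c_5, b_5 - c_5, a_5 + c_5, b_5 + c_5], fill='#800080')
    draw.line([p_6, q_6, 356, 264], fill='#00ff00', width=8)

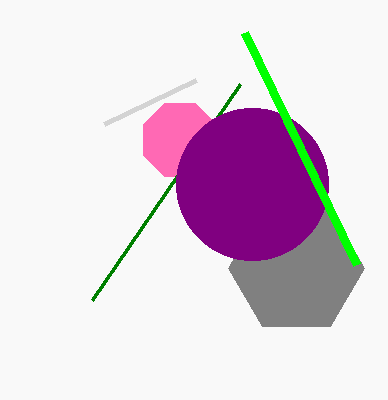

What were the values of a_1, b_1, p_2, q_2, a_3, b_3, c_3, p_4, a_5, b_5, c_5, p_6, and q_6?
a_1 = 180; b_1 = 140; p_2 = 240; q_2 = 84; a_3 = 296; b_3 = 268; c_3 = 68; p_4 = 104; a_5 = 252; b_5 = 184; c_5 = 76; p_6 = 244; q_6 = 32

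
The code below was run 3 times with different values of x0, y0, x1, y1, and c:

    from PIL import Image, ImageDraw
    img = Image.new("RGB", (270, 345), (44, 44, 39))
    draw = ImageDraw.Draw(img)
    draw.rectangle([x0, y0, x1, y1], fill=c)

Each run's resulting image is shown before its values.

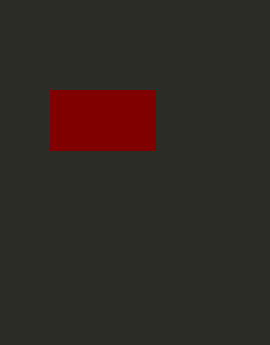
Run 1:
x0 = 50, y0 = 90, x1 = 155, y1 = 150, c = 'maroon'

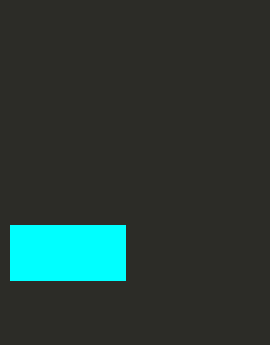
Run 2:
x0 = 10
y0 = 225
x1 = 125
y1 = 280
c = 'cyan'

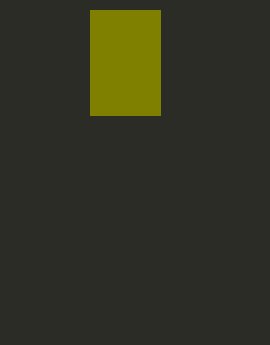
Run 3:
x0 = 90
y0 = 10
x1 = 160
y1 = 115
c = 'olive'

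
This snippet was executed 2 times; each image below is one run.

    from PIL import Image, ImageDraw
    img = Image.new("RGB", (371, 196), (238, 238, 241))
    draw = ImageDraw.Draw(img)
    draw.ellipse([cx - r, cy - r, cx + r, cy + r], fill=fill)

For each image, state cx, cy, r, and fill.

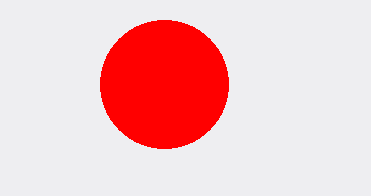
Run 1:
cx = 164; cy = 84; r = 64; fill = 'red'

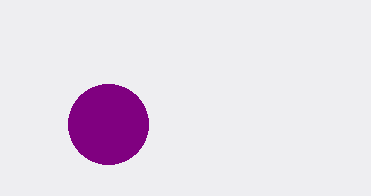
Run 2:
cx = 108; cy = 124; r = 40; fill = 'purple'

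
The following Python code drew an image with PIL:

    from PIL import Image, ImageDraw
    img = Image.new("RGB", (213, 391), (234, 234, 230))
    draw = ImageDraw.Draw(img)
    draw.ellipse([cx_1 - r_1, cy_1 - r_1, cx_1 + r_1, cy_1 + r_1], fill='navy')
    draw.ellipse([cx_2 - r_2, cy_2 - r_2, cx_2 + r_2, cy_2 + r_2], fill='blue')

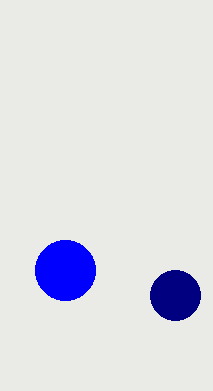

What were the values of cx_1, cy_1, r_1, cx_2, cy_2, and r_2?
cx_1 = 175; cy_1 = 295; r_1 = 25; cx_2 = 65; cy_2 = 270; r_2 = 30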